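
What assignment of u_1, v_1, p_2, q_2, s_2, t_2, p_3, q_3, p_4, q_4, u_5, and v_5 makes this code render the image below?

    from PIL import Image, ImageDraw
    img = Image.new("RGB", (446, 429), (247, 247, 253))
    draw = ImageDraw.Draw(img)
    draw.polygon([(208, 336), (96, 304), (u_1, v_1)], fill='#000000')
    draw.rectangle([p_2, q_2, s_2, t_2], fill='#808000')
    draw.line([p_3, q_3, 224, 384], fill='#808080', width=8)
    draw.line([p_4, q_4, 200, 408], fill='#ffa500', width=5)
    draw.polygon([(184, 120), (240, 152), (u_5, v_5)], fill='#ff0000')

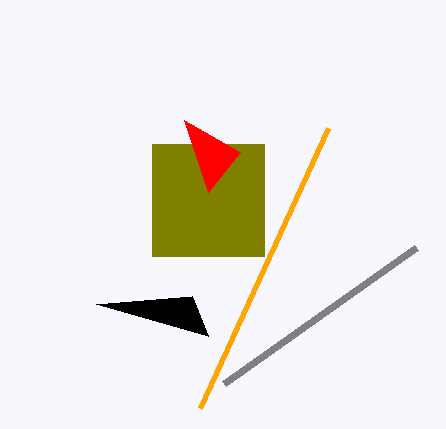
u_1 = 192, v_1 = 296, p_2 = 152, q_2 = 144, s_2 = 264, t_2 = 256, p_3 = 416, q_3 = 248, p_4 = 328, q_4 = 128, u_5 = 208, v_5 = 192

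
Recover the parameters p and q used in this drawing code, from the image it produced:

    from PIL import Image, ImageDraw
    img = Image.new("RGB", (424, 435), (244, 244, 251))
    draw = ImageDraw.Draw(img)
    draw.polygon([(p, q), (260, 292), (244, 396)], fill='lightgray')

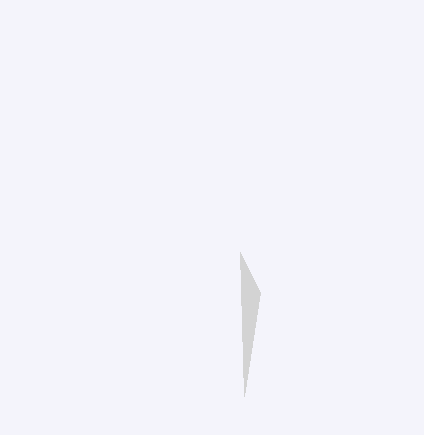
p = 240; q = 252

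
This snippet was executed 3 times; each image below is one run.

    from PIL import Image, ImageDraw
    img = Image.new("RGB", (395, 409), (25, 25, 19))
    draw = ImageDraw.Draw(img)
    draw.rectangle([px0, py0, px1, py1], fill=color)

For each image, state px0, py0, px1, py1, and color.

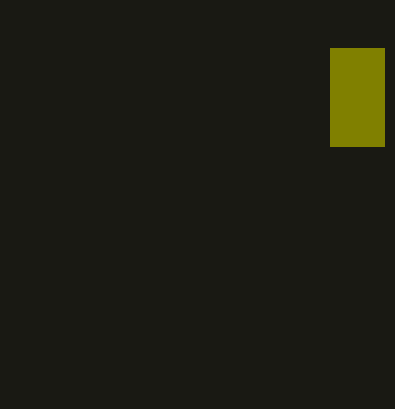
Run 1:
px0 = 330, py0 = 48, px1 = 384, py1 = 146, color = 'olive'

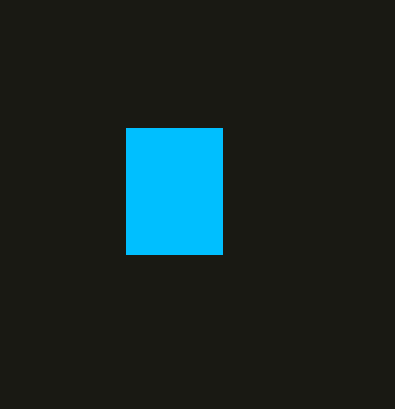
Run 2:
px0 = 126; py0 = 128; px1 = 222; py1 = 254; color = 'deepskyblue'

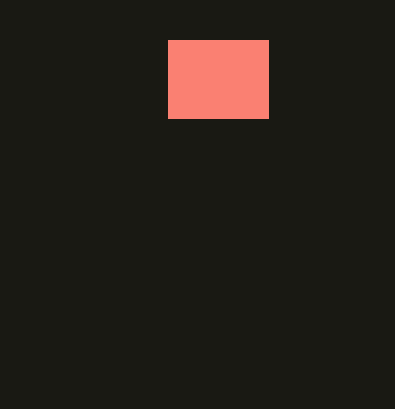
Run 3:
px0 = 168
py0 = 40
px1 = 268
py1 = 118
color = 'salmon'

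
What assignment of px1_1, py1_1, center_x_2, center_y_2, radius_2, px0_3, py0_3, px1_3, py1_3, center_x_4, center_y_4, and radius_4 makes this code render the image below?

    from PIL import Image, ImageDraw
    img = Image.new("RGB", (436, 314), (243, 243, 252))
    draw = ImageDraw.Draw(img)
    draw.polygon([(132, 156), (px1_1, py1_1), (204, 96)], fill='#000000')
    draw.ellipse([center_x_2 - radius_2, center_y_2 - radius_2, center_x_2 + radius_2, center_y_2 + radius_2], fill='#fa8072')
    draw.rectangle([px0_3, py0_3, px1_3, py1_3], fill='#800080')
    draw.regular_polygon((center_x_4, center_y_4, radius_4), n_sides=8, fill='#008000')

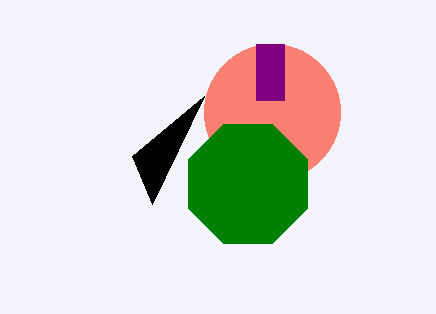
px1_1 = 152
py1_1 = 204
center_x_2 = 272
center_y_2 = 112
radius_2 = 68
px0_3 = 256
py0_3 = 44
px1_3 = 284
py1_3 = 100
center_x_4 = 248
center_y_4 = 184
radius_4 = 64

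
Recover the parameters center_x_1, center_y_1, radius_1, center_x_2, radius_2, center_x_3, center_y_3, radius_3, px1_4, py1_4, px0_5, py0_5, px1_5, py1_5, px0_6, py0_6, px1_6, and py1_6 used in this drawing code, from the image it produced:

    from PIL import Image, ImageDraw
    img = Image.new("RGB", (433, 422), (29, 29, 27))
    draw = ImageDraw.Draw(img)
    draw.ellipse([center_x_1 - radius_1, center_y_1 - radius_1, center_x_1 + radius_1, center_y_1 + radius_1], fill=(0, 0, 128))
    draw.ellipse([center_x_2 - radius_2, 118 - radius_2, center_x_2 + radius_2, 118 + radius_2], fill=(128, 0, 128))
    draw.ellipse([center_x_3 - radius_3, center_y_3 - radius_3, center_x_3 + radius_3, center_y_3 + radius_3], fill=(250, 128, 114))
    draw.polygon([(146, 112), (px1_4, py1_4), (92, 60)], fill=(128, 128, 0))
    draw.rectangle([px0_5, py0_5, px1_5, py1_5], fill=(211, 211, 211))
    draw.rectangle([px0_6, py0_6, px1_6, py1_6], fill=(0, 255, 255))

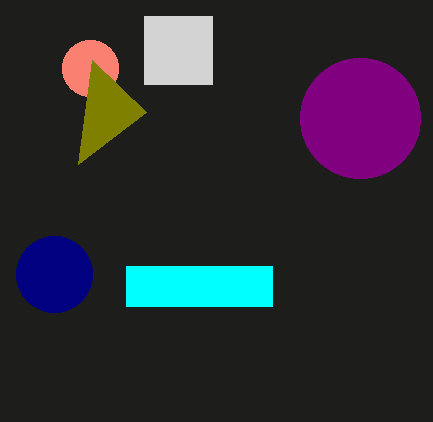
center_x_1 = 54, center_y_1 = 274, radius_1 = 38, center_x_2 = 360, radius_2 = 60, center_x_3 = 90, center_y_3 = 68, radius_3 = 28, px1_4 = 78, py1_4 = 164, px0_5 = 144, py0_5 = 16, px1_5 = 212, py1_5 = 84, px0_6 = 126, py0_6 = 266, px1_6 = 272, py1_6 = 306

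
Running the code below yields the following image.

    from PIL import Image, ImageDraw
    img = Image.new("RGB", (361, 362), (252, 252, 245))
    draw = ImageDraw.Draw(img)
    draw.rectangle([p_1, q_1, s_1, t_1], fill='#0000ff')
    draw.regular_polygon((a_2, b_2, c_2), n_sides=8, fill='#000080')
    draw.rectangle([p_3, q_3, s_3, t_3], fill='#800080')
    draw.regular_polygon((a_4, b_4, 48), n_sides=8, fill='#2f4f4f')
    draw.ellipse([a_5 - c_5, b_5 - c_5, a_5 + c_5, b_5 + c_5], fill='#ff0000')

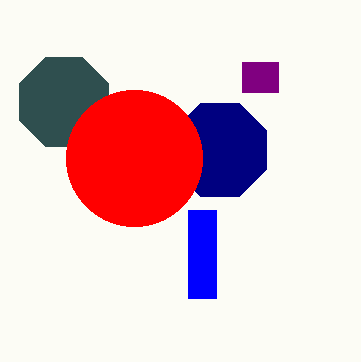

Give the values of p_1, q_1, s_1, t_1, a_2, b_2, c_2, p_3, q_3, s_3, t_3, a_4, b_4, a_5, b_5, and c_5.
p_1 = 188, q_1 = 210, s_1 = 216, t_1 = 298, a_2 = 220, b_2 = 150, c_2 = 50, p_3 = 242, q_3 = 62, s_3 = 278, t_3 = 92, a_4 = 64, b_4 = 102, a_5 = 134, b_5 = 158, c_5 = 68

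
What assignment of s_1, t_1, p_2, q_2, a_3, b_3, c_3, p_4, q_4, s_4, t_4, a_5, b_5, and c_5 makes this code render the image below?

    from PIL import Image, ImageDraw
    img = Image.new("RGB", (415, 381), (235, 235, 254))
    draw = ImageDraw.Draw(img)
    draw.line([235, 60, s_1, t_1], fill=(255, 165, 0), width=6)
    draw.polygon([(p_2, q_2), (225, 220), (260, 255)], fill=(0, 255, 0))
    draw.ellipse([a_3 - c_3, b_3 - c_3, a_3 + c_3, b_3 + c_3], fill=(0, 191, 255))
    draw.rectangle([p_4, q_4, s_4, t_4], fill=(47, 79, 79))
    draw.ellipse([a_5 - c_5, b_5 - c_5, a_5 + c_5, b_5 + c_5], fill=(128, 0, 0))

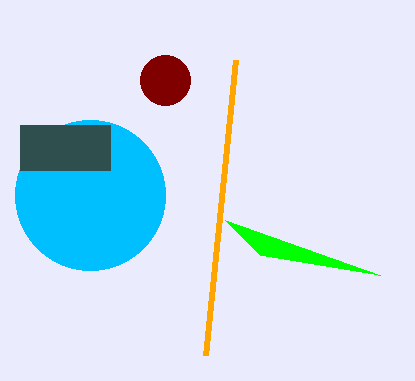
s_1 = 205
t_1 = 355
p_2 = 380
q_2 = 275
a_3 = 90
b_3 = 195
c_3 = 75
p_4 = 20
q_4 = 125
s_4 = 110
t_4 = 170
a_5 = 165
b_5 = 80
c_5 = 25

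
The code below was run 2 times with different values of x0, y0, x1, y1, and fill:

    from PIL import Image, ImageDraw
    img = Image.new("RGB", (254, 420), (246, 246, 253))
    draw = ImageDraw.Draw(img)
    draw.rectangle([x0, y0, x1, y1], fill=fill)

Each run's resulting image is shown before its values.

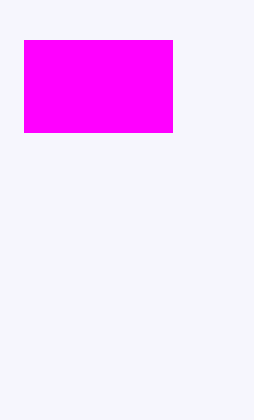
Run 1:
x0 = 24, y0 = 40, x1 = 172, y1 = 132, fill = 'magenta'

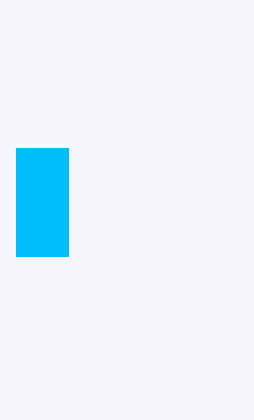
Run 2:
x0 = 16; y0 = 148; x1 = 68; y1 = 256; fill = 'deepskyblue'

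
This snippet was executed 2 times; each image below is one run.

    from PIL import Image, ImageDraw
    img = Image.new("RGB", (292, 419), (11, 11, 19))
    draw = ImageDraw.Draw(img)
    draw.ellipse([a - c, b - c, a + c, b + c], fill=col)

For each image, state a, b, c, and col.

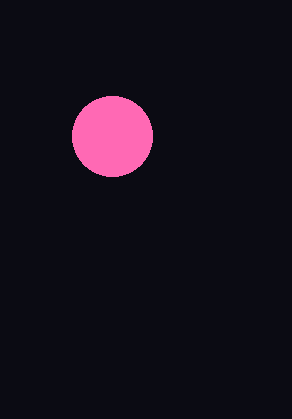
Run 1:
a = 112
b = 136
c = 40
col = 'hotpink'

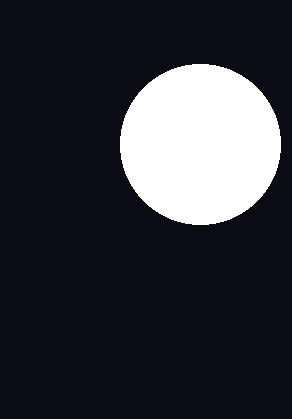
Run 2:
a = 200
b = 144
c = 80
col = 'white'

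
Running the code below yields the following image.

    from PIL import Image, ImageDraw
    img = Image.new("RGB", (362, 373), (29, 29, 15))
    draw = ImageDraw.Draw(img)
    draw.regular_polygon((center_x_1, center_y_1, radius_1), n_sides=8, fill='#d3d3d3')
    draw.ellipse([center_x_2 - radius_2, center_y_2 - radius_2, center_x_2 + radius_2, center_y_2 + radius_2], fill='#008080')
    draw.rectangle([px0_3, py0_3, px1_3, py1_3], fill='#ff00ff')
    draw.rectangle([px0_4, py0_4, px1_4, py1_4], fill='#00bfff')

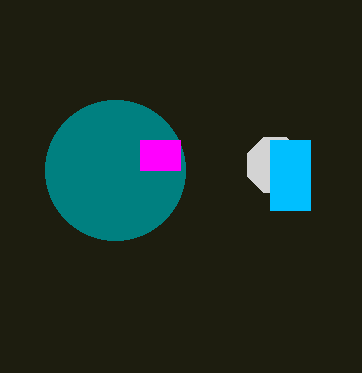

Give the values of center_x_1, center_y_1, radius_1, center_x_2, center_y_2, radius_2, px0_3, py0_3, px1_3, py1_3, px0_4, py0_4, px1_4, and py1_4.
center_x_1 = 275; center_y_1 = 165; radius_1 = 30; center_x_2 = 115; center_y_2 = 170; radius_2 = 70; px0_3 = 140; py0_3 = 140; px1_3 = 180; py1_3 = 170; px0_4 = 270; py0_4 = 140; px1_4 = 310; py1_4 = 210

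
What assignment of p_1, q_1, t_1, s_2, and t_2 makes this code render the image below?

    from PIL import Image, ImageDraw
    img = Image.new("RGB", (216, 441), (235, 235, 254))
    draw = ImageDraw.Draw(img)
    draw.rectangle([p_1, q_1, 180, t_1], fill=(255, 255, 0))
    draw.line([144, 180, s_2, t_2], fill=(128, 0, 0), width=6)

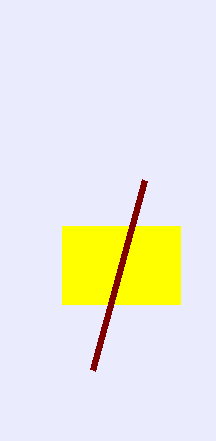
p_1 = 62
q_1 = 226
t_1 = 304
s_2 = 92
t_2 = 370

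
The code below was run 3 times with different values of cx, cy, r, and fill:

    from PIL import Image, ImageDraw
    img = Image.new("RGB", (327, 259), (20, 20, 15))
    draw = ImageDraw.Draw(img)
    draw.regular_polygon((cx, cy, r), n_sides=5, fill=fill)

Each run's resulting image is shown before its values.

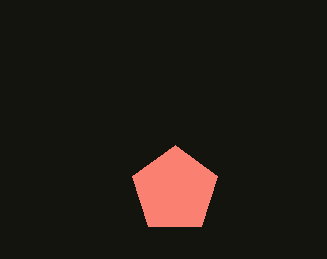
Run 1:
cx = 175, cy = 190, r = 45, fill = 'salmon'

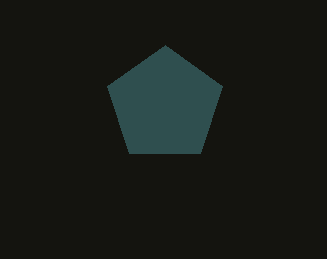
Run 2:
cx = 165; cy = 105; r = 60; fill = 'darkslategray'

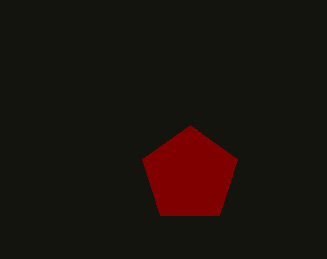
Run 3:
cx = 190; cy = 175; r = 50; fill = 'maroon'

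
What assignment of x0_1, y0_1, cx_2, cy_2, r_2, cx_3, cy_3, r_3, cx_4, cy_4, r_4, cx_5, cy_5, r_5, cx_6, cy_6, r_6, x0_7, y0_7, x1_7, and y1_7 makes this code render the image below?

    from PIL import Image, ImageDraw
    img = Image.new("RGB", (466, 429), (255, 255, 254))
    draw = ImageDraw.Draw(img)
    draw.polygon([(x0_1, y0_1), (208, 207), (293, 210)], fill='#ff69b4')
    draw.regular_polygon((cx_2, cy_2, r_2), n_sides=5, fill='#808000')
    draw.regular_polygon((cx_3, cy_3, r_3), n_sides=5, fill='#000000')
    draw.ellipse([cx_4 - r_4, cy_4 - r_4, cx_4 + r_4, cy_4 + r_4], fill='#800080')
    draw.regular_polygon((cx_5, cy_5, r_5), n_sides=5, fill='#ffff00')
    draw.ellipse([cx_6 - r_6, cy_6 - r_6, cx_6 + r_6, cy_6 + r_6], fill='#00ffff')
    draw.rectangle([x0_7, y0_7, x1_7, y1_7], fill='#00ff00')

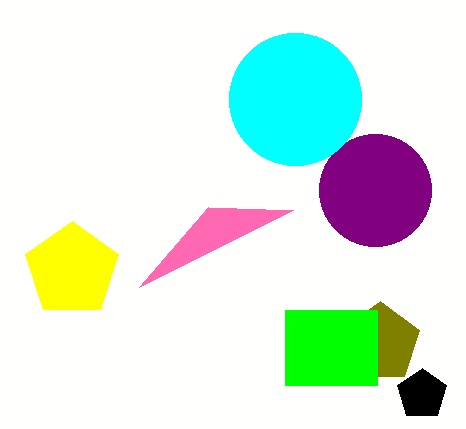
x0_1 = 139; y0_1 = 287; cx_2 = 380; cy_2 = 343; r_2 = 42; cx_3 = 422; cy_3 = 394; r_3 = 26; cx_4 = 375; cy_4 = 190; r_4 = 56; cx_5 = 72; cy_5 = 270; r_5 = 49; cx_6 = 295; cy_6 = 99; r_6 = 66; x0_7 = 285; y0_7 = 310; x1_7 = 377; y1_7 = 385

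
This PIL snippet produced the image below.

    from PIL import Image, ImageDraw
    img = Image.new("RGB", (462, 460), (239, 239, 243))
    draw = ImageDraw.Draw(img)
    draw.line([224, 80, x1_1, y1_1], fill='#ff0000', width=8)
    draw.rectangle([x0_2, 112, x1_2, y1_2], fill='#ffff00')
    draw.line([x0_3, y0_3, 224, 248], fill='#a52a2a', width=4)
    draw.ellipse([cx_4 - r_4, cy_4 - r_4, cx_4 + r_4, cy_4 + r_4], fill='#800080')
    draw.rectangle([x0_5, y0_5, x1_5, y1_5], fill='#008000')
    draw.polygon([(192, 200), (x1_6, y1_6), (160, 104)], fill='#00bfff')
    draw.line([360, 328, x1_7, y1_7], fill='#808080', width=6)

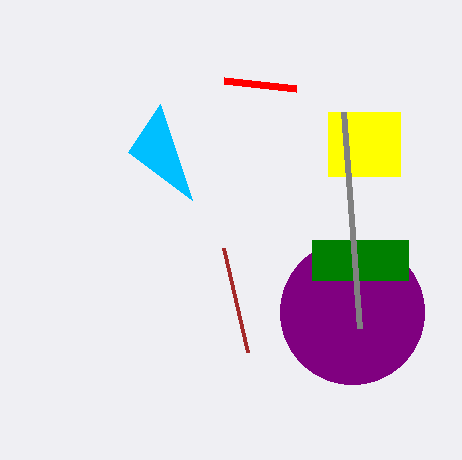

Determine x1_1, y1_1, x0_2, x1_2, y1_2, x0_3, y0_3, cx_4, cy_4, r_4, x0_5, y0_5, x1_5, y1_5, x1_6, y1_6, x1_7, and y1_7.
x1_1 = 296
y1_1 = 88
x0_2 = 328
x1_2 = 400
y1_2 = 176
x0_3 = 248
y0_3 = 352
cx_4 = 352
cy_4 = 312
r_4 = 72
x0_5 = 312
y0_5 = 240
x1_5 = 408
y1_5 = 280
x1_6 = 128
y1_6 = 152
x1_7 = 344
y1_7 = 112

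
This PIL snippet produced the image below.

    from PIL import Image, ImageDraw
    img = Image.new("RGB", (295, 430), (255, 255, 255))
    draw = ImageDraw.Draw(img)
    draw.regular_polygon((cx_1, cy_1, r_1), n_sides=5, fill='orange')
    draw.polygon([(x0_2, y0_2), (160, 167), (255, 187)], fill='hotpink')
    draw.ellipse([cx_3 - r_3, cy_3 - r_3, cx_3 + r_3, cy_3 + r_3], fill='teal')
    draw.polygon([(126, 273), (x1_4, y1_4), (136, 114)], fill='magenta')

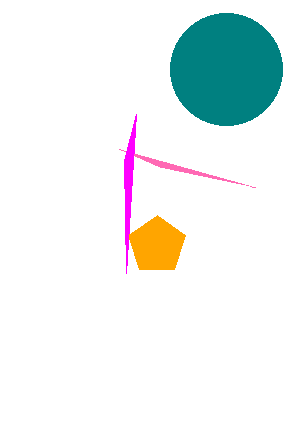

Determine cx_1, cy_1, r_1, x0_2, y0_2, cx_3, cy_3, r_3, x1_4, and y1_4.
cx_1 = 157; cy_1 = 245; r_1 = 30; x0_2 = 119; y0_2 = 149; cx_3 = 226; cy_3 = 69; r_3 = 56; x1_4 = 124; y1_4 = 160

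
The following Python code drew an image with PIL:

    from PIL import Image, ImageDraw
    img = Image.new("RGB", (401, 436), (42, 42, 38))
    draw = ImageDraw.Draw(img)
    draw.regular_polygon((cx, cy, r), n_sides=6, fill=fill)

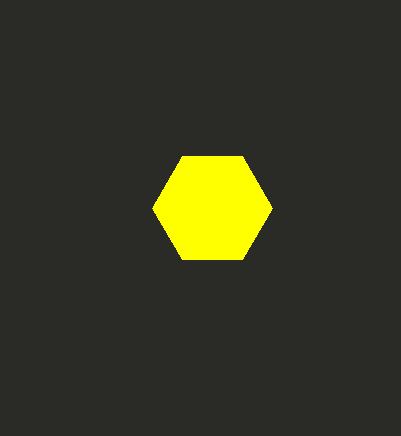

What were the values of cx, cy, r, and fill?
cx = 212, cy = 208, r = 60, fill = 'yellow'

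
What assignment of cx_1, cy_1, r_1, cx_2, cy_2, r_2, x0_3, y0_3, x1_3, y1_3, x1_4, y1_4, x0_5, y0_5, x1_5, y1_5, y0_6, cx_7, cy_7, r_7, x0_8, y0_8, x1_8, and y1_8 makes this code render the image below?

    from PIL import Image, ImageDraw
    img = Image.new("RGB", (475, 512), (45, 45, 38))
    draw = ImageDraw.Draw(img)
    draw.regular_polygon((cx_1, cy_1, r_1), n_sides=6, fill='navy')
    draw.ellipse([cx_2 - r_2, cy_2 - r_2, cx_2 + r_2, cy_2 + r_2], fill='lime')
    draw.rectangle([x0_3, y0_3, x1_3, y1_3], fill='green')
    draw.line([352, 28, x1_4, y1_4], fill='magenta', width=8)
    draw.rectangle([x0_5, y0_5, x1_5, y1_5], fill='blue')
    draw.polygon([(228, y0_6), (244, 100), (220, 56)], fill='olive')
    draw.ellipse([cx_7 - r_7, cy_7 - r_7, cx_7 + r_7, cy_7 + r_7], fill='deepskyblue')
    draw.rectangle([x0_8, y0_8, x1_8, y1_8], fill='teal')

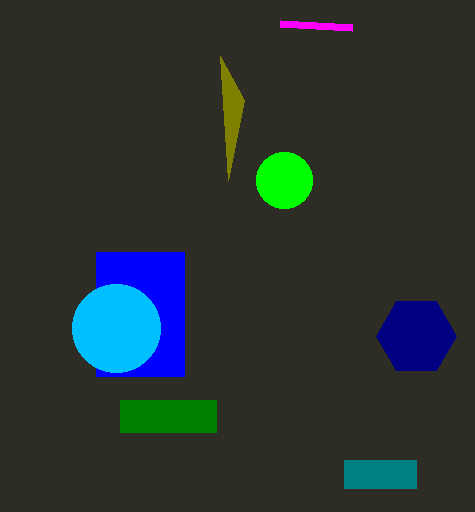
cx_1 = 416, cy_1 = 336, r_1 = 40, cx_2 = 284, cy_2 = 180, r_2 = 28, x0_3 = 120, y0_3 = 400, x1_3 = 216, y1_3 = 432, x1_4 = 280, y1_4 = 24, x0_5 = 96, y0_5 = 252, x1_5 = 184, y1_5 = 376, y0_6 = 180, cx_7 = 116, cy_7 = 328, r_7 = 44, x0_8 = 344, y0_8 = 460, x1_8 = 416, y1_8 = 488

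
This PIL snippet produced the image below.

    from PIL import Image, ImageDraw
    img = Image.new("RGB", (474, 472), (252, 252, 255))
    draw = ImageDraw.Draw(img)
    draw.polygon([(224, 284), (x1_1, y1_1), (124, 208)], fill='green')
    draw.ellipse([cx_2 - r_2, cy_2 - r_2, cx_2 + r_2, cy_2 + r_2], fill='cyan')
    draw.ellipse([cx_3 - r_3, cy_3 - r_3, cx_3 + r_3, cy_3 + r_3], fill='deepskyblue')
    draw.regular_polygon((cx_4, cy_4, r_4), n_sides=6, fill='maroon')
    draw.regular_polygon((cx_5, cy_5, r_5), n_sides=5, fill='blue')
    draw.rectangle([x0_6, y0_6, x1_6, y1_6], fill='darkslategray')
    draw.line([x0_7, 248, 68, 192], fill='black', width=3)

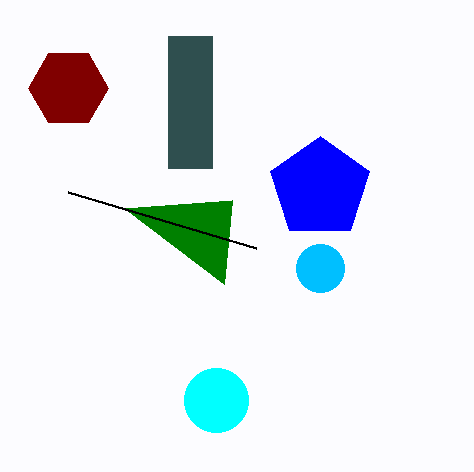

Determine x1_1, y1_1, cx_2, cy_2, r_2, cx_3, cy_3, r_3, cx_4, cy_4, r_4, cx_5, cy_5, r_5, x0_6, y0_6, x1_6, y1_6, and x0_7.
x1_1 = 232
y1_1 = 200
cx_2 = 216
cy_2 = 400
r_2 = 32
cx_3 = 320
cy_3 = 268
r_3 = 24
cx_4 = 68
cy_4 = 88
r_4 = 40
cx_5 = 320
cy_5 = 188
r_5 = 52
x0_6 = 168
y0_6 = 36
x1_6 = 212
y1_6 = 168
x0_7 = 256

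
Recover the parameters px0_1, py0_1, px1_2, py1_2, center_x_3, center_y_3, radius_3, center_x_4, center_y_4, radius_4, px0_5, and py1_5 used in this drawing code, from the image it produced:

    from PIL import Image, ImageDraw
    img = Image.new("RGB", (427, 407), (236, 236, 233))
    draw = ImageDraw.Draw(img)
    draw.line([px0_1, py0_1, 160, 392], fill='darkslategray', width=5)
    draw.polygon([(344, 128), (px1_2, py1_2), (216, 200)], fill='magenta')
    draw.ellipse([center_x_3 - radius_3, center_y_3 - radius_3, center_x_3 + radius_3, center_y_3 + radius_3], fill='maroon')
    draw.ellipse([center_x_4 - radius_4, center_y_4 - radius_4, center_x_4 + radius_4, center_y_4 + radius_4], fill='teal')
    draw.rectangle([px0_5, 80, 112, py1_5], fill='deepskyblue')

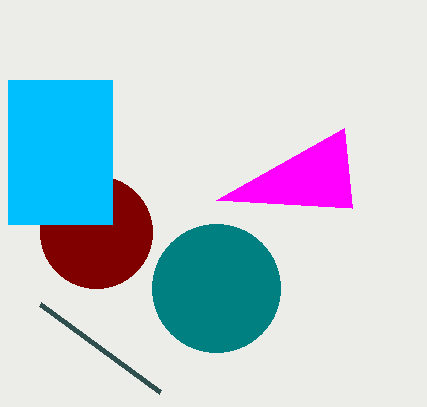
px0_1 = 40, py0_1 = 304, px1_2 = 352, py1_2 = 208, center_x_3 = 96, center_y_3 = 232, radius_3 = 56, center_x_4 = 216, center_y_4 = 288, radius_4 = 64, px0_5 = 8, py1_5 = 224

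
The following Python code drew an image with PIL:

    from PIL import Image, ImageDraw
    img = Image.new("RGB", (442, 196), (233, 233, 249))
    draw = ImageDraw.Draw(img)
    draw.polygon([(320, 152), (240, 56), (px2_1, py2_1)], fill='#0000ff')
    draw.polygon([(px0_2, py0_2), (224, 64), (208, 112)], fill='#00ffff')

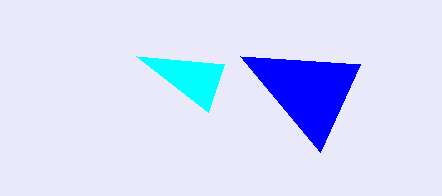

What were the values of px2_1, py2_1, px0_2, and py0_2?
px2_1 = 360
py2_1 = 64
px0_2 = 136
py0_2 = 56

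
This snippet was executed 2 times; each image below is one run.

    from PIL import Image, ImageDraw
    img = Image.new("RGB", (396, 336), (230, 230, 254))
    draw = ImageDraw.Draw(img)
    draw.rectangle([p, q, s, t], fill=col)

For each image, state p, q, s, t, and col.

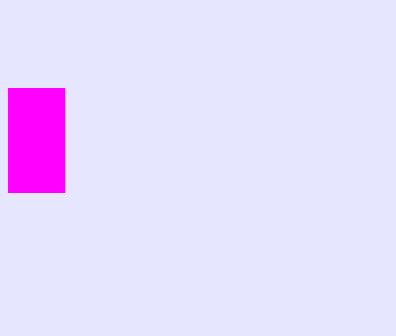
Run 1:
p = 8, q = 88, s = 64, t = 192, col = 'magenta'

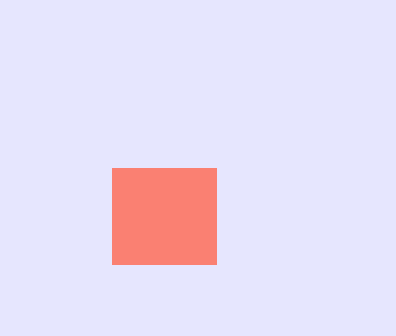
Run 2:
p = 112
q = 168
s = 216
t = 264
col = 'salmon'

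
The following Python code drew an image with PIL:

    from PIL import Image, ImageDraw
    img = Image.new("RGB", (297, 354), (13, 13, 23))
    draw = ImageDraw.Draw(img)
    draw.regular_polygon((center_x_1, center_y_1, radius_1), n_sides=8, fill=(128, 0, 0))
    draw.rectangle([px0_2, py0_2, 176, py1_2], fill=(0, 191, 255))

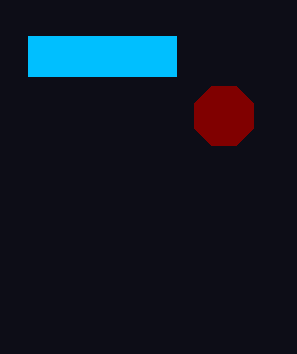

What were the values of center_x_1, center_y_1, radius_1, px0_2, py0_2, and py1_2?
center_x_1 = 224; center_y_1 = 116; radius_1 = 32; px0_2 = 28; py0_2 = 36; py1_2 = 76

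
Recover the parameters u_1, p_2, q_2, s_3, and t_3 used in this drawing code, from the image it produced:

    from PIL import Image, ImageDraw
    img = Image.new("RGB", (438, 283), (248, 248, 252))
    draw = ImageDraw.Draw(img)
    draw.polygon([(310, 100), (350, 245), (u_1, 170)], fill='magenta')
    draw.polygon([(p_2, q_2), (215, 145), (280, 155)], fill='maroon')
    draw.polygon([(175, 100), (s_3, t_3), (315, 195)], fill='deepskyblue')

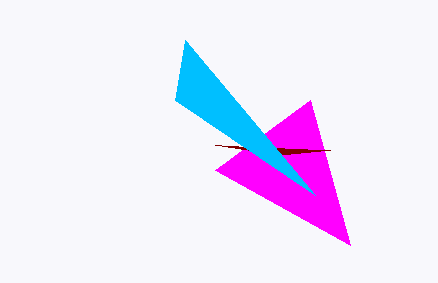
u_1 = 215; p_2 = 330; q_2 = 150; s_3 = 185; t_3 = 40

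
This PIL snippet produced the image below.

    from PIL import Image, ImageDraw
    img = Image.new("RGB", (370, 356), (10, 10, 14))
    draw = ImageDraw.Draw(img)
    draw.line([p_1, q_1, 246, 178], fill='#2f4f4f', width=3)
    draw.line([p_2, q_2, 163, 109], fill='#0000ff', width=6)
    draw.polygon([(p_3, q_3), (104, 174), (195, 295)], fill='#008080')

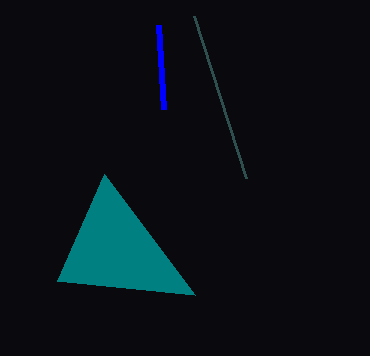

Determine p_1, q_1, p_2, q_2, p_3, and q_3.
p_1 = 194, q_1 = 16, p_2 = 158, q_2 = 25, p_3 = 57, q_3 = 281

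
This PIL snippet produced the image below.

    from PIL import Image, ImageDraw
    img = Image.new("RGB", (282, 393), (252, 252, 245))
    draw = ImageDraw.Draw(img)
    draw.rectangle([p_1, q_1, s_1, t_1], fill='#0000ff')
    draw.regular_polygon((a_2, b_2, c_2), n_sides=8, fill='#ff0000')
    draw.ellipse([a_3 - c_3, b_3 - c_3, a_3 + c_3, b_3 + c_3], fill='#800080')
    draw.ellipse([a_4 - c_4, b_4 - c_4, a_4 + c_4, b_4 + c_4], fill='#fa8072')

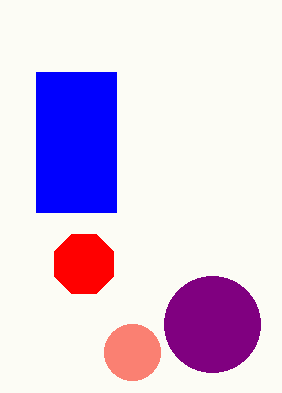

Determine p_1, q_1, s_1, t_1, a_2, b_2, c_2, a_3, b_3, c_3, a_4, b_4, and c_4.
p_1 = 36; q_1 = 72; s_1 = 116; t_1 = 212; a_2 = 84; b_2 = 264; c_2 = 32; a_3 = 212; b_3 = 324; c_3 = 48; a_4 = 132; b_4 = 352; c_4 = 28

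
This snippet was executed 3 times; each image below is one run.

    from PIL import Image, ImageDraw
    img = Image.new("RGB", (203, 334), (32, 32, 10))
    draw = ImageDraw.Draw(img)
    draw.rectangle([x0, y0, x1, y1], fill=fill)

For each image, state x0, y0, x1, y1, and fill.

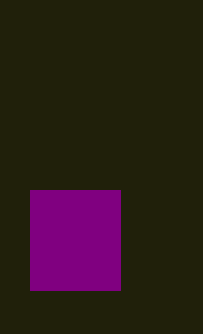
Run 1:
x0 = 30; y0 = 190; x1 = 120; y1 = 290; fill = 'purple'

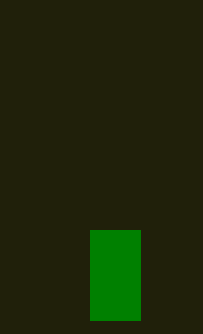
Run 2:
x0 = 90
y0 = 230
x1 = 140
y1 = 320
fill = 'green'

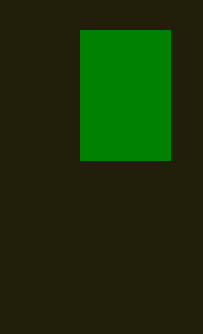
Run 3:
x0 = 80, y0 = 30, x1 = 170, y1 = 160, fill = 'green'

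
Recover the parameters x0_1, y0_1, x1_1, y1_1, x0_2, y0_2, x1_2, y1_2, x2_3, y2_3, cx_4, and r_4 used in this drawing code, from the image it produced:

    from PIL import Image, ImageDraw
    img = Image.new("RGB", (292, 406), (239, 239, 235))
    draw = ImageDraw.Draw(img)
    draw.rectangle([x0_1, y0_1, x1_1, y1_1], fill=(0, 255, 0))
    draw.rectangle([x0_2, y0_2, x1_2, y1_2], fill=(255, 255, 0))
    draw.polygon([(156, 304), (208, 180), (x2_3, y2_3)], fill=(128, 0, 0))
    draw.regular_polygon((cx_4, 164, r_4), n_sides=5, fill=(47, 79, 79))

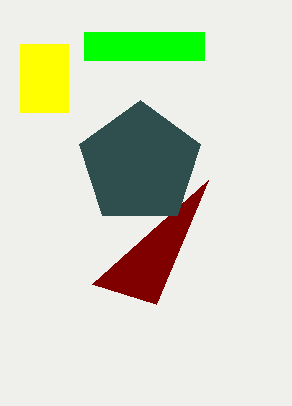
x0_1 = 84; y0_1 = 32; x1_1 = 204; y1_1 = 60; x0_2 = 20; y0_2 = 44; x1_2 = 68; y1_2 = 112; x2_3 = 92; y2_3 = 284; cx_4 = 140; r_4 = 64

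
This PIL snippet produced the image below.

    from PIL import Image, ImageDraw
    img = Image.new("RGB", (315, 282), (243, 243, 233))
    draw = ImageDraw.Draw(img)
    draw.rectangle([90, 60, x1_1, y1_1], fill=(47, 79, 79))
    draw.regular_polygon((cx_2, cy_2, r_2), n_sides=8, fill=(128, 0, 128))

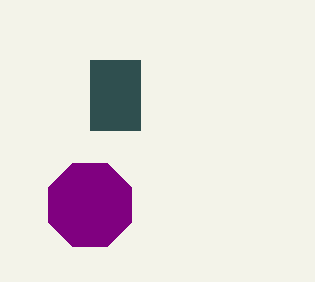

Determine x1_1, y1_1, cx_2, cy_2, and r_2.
x1_1 = 140
y1_1 = 130
cx_2 = 90
cy_2 = 205
r_2 = 45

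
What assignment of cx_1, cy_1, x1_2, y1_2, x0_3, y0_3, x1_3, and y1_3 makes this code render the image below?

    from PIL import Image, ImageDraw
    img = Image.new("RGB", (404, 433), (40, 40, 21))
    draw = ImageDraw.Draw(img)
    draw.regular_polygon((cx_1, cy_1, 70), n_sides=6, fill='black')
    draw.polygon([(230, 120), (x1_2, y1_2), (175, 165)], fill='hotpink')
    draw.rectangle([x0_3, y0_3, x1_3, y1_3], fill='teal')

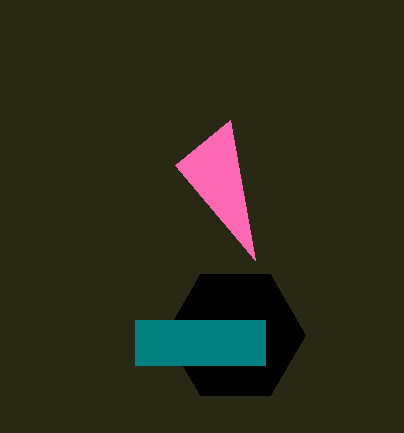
cx_1 = 235
cy_1 = 335
x1_2 = 255
y1_2 = 260
x0_3 = 135
y0_3 = 320
x1_3 = 265
y1_3 = 365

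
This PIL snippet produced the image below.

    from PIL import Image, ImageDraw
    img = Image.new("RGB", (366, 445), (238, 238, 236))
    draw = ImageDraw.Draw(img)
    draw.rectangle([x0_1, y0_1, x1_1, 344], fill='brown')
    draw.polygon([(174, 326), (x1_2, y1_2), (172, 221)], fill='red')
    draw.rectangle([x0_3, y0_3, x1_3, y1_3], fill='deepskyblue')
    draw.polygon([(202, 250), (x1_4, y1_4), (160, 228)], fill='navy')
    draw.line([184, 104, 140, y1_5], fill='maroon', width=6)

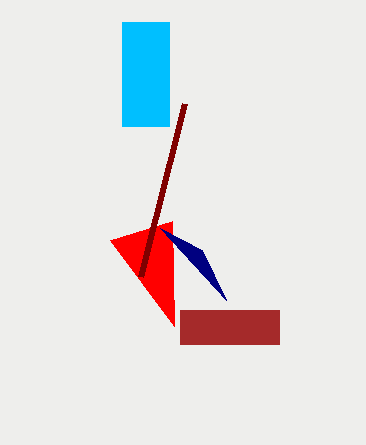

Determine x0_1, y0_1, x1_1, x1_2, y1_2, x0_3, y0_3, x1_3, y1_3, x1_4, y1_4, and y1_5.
x0_1 = 180; y0_1 = 310; x1_1 = 279; x1_2 = 110; y1_2 = 240; x0_3 = 122; y0_3 = 22; x1_3 = 169; y1_3 = 126; x1_4 = 226; y1_4 = 300; y1_5 = 277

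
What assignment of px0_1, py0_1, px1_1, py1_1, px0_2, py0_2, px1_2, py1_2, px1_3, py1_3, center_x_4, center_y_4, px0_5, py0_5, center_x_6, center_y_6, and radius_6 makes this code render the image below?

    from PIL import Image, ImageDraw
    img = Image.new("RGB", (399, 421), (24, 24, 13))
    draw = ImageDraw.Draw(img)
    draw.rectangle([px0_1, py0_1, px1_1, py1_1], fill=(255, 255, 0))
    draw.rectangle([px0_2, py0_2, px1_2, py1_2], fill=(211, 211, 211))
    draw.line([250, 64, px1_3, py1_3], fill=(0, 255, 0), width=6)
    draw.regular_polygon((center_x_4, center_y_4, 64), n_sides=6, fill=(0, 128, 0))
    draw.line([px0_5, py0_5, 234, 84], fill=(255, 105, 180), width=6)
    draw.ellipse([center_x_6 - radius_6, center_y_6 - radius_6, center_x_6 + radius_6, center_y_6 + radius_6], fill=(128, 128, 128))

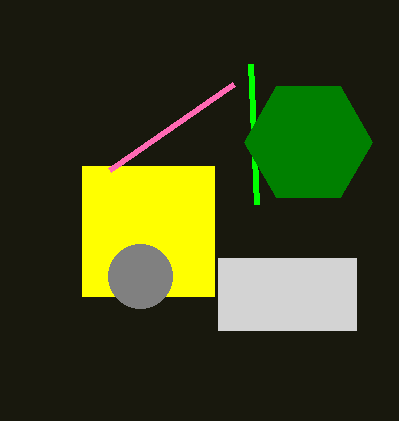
px0_1 = 82; py0_1 = 166; px1_1 = 214; py1_1 = 296; px0_2 = 218; py0_2 = 258; px1_2 = 356; py1_2 = 330; px1_3 = 256; py1_3 = 204; center_x_4 = 308; center_y_4 = 142; px0_5 = 110; py0_5 = 170; center_x_6 = 140; center_y_6 = 276; radius_6 = 32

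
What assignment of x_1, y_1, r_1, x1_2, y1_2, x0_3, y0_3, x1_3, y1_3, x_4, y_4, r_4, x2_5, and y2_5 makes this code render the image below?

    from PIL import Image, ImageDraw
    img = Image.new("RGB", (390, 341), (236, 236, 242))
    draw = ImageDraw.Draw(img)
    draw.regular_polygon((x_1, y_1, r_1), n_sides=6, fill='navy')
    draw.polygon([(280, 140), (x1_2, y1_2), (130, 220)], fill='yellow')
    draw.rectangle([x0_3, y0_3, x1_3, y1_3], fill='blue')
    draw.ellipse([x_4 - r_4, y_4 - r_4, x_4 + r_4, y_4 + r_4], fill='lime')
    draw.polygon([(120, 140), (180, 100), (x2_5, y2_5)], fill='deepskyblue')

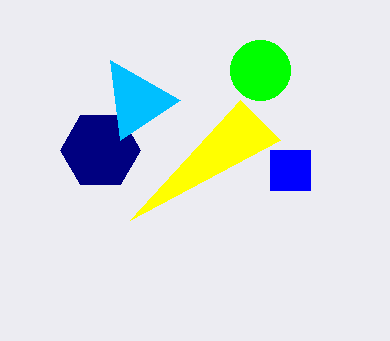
x_1 = 100
y_1 = 150
r_1 = 40
x1_2 = 240
y1_2 = 100
x0_3 = 270
y0_3 = 150
x1_3 = 310
y1_3 = 190
x_4 = 260
y_4 = 70
r_4 = 30
x2_5 = 110
y2_5 = 60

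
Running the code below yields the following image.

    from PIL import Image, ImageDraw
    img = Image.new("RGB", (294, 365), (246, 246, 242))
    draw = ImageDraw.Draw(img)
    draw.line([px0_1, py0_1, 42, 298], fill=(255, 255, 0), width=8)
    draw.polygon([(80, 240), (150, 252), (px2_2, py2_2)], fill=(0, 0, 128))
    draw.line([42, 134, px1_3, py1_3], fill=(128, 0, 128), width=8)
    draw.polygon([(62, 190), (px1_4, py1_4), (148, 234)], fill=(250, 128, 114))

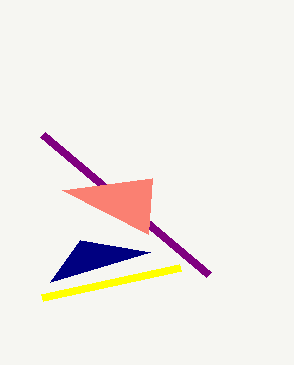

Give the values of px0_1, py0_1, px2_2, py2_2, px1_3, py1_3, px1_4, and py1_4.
px0_1 = 180, py0_1 = 268, px2_2 = 50, py2_2 = 282, px1_3 = 208, py1_3 = 274, px1_4 = 152, py1_4 = 178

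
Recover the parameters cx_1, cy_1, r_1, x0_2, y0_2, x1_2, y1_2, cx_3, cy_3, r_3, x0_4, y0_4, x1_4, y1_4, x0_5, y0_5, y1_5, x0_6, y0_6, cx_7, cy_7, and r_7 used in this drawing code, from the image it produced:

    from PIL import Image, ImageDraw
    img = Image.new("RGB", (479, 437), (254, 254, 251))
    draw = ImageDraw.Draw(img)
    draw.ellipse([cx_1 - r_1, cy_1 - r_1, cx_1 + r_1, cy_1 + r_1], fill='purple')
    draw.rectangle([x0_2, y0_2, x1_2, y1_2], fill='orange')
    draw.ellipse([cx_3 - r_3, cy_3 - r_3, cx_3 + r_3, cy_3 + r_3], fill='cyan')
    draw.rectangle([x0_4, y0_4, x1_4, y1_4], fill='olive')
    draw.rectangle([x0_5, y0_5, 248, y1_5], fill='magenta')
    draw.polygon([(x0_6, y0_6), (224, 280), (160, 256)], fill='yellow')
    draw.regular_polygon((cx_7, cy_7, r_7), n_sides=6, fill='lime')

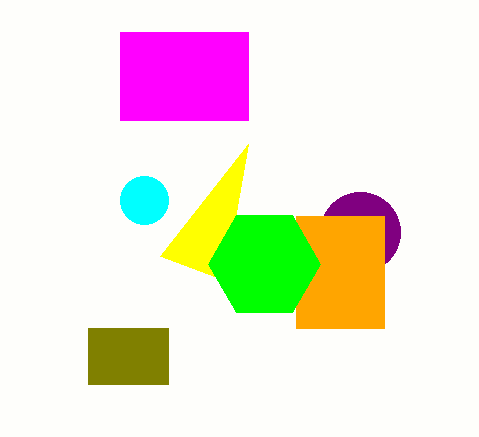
cx_1 = 360, cy_1 = 232, r_1 = 40, x0_2 = 296, y0_2 = 216, x1_2 = 384, y1_2 = 328, cx_3 = 144, cy_3 = 200, r_3 = 24, x0_4 = 88, y0_4 = 328, x1_4 = 168, y1_4 = 384, x0_5 = 120, y0_5 = 32, y1_5 = 120, x0_6 = 248, y0_6 = 144, cx_7 = 264, cy_7 = 264, r_7 = 56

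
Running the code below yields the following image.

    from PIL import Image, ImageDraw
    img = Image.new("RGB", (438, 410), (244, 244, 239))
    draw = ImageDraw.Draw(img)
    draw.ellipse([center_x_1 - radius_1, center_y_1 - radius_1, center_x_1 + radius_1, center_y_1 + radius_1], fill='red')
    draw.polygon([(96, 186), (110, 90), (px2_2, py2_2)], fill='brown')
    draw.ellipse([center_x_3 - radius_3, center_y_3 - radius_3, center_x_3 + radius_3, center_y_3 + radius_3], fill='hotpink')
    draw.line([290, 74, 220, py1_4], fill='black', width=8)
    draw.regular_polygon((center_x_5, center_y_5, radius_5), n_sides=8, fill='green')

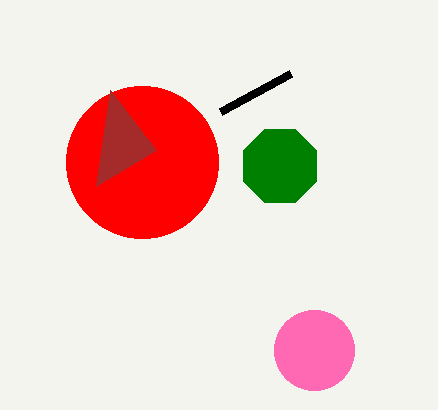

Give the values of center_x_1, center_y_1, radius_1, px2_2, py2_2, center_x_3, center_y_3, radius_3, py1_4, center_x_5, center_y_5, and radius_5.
center_x_1 = 142
center_y_1 = 162
radius_1 = 76
px2_2 = 156
py2_2 = 150
center_x_3 = 314
center_y_3 = 350
radius_3 = 40
py1_4 = 112
center_x_5 = 280
center_y_5 = 166
radius_5 = 40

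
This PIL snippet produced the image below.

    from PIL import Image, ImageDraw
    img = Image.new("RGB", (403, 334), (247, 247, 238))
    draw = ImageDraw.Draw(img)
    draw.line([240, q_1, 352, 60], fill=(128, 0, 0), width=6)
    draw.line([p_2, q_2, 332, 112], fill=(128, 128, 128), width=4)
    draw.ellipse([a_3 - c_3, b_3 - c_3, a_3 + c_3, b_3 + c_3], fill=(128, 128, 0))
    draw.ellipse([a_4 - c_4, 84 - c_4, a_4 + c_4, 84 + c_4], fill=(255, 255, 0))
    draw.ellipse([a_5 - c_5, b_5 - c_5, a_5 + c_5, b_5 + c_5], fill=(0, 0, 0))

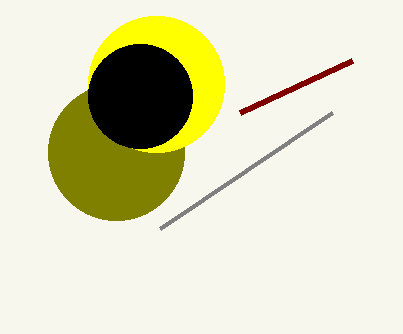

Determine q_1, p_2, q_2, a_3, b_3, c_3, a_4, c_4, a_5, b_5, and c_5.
q_1 = 112; p_2 = 160; q_2 = 228; a_3 = 116; b_3 = 152; c_3 = 68; a_4 = 156; c_4 = 68; a_5 = 140; b_5 = 96; c_5 = 52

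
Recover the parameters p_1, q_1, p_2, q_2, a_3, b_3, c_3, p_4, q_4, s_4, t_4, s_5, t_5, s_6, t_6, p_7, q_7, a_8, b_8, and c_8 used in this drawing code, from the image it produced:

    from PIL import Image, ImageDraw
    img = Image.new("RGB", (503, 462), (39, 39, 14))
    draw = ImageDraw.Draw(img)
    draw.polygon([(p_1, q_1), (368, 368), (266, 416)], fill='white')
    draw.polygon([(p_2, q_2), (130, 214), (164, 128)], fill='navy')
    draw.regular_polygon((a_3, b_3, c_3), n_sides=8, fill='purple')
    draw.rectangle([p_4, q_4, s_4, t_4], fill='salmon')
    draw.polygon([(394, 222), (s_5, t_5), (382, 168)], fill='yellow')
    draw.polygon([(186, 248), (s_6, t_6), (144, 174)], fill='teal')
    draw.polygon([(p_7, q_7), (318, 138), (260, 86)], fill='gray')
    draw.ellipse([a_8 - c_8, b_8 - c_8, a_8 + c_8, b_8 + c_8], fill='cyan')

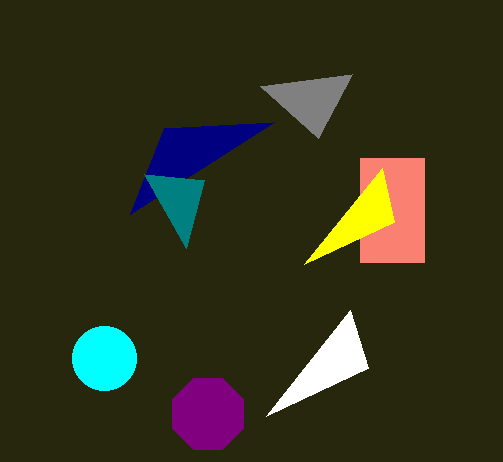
p_1 = 350
q_1 = 310
p_2 = 274
q_2 = 122
a_3 = 208
b_3 = 414
c_3 = 38
p_4 = 360
q_4 = 158
s_4 = 424
t_4 = 262
s_5 = 304
t_5 = 264
s_6 = 204
t_6 = 180
p_7 = 352
q_7 = 74
a_8 = 104
b_8 = 358
c_8 = 32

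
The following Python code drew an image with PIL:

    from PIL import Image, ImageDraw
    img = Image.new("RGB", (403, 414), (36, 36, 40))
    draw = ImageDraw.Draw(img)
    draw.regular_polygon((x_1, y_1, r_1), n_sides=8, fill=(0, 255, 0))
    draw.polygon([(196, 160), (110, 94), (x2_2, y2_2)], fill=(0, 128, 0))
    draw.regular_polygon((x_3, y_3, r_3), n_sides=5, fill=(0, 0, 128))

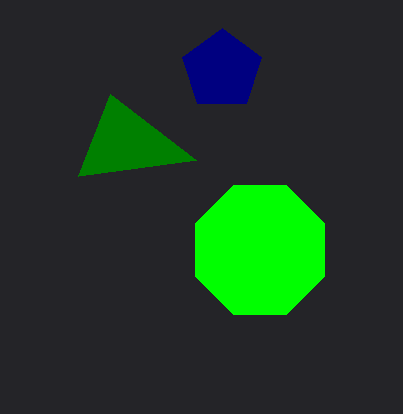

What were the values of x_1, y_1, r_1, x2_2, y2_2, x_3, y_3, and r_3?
x_1 = 260; y_1 = 250; r_1 = 70; x2_2 = 78; y2_2 = 176; x_3 = 222; y_3 = 70; r_3 = 42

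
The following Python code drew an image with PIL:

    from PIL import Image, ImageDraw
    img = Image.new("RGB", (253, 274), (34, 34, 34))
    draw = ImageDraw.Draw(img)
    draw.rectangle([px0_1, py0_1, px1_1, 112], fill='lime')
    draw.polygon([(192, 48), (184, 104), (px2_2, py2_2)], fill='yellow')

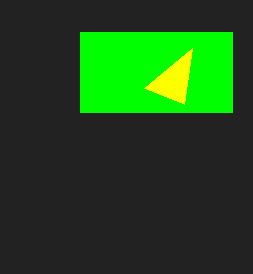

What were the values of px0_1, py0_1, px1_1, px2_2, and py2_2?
px0_1 = 80; py0_1 = 32; px1_1 = 232; px2_2 = 144; py2_2 = 88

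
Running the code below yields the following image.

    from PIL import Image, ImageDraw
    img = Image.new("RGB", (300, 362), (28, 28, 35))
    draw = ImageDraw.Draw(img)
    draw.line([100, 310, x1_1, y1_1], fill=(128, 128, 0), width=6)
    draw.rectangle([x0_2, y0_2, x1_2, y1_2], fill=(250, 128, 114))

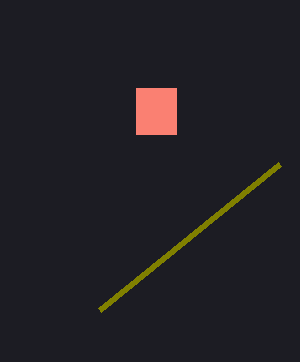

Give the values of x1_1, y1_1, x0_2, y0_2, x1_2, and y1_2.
x1_1 = 280, y1_1 = 164, x0_2 = 136, y0_2 = 88, x1_2 = 176, y1_2 = 134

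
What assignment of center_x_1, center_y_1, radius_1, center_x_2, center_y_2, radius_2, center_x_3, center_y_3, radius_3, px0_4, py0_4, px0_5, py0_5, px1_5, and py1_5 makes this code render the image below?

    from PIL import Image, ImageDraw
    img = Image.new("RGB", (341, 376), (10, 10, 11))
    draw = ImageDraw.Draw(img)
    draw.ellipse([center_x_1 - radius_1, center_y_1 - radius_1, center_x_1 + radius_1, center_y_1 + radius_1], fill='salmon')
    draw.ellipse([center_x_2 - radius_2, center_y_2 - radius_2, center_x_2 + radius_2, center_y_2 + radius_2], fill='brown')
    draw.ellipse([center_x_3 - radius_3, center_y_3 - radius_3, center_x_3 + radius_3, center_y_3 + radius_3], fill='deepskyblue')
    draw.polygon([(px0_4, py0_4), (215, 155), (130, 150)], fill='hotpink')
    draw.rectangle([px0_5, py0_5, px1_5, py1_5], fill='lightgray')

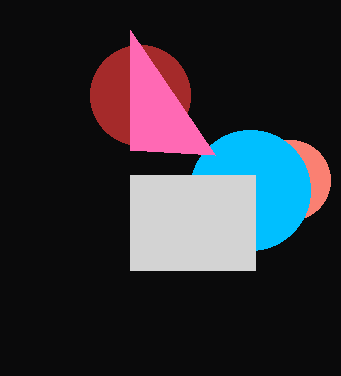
center_x_1 = 290; center_y_1 = 180; radius_1 = 40; center_x_2 = 140; center_y_2 = 95; radius_2 = 50; center_x_3 = 250; center_y_3 = 190; radius_3 = 60; px0_4 = 130; py0_4 = 30; px0_5 = 130; py0_5 = 175; px1_5 = 255; py1_5 = 270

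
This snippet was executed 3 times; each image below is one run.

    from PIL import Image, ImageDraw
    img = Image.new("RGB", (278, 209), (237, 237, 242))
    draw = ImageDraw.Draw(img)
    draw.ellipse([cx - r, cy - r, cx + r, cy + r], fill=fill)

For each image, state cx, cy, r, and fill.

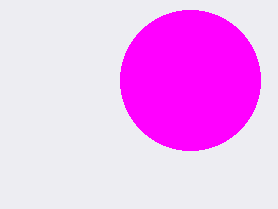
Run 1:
cx = 190
cy = 80
r = 70
fill = 'magenta'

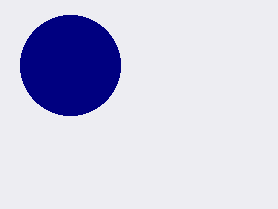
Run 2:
cx = 70
cy = 65
r = 50
fill = 'navy'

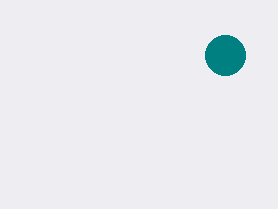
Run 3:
cx = 225; cy = 55; r = 20; fill = 'teal'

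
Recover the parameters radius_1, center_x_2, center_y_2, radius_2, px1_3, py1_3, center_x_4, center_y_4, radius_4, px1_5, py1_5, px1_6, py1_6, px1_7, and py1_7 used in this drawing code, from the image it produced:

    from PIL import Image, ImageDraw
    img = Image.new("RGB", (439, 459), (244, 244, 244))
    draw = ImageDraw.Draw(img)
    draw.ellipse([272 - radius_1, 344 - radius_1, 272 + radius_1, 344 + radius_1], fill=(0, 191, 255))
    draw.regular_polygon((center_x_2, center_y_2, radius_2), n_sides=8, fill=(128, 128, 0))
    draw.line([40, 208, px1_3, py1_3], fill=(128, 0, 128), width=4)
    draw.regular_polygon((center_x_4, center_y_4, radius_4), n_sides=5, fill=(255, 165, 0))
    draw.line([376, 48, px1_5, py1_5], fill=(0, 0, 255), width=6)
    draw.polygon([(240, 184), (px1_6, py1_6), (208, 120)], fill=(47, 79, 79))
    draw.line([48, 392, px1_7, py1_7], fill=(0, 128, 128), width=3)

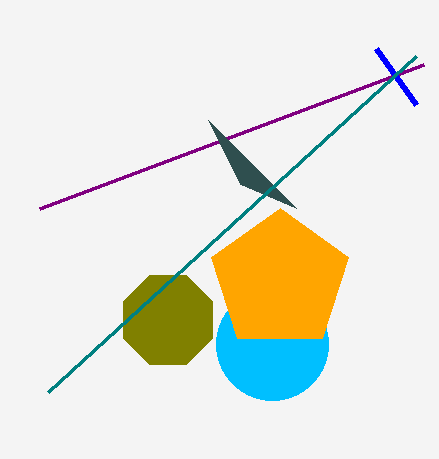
radius_1 = 56
center_x_2 = 168
center_y_2 = 320
radius_2 = 48
px1_3 = 424
py1_3 = 64
center_x_4 = 280
center_y_4 = 280
radius_4 = 72
px1_5 = 416
py1_5 = 104
px1_6 = 296
py1_6 = 208
px1_7 = 416
py1_7 = 56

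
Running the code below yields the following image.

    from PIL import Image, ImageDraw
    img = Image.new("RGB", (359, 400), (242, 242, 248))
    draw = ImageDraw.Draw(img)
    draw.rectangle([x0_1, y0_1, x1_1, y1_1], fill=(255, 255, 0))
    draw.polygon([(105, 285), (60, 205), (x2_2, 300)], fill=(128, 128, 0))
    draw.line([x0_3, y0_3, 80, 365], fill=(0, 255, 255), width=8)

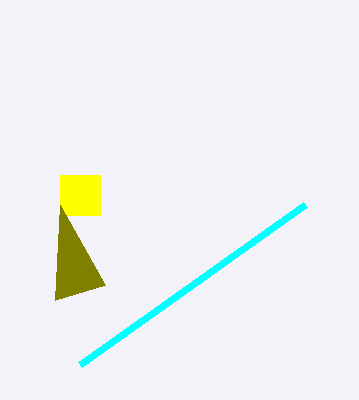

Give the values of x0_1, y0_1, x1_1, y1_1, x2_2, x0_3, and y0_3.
x0_1 = 60, y0_1 = 175, x1_1 = 100, y1_1 = 215, x2_2 = 55, x0_3 = 305, y0_3 = 205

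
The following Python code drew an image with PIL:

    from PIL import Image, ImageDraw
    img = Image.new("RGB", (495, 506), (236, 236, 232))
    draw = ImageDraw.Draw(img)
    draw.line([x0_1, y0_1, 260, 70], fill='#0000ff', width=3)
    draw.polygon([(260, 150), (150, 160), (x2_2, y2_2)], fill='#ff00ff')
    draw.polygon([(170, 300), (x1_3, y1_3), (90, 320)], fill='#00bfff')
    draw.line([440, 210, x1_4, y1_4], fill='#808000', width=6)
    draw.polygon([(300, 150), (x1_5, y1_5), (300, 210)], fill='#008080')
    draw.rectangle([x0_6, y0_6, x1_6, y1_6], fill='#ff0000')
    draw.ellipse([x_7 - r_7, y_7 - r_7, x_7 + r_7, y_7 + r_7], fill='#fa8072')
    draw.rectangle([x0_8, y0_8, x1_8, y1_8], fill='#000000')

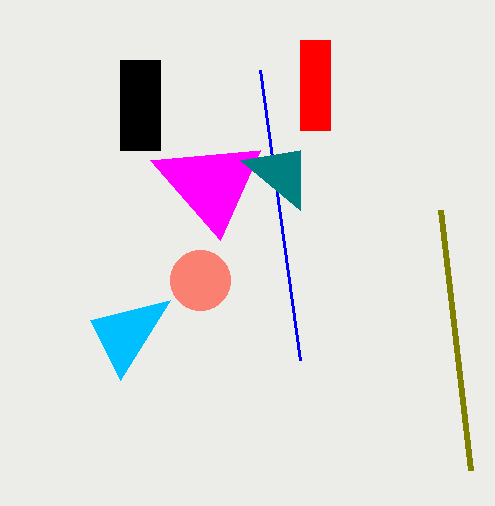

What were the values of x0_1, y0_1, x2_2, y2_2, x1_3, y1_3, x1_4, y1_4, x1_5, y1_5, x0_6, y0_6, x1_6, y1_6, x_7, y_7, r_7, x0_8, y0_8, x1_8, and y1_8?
x0_1 = 300, y0_1 = 360, x2_2 = 220, y2_2 = 240, x1_3 = 120, y1_3 = 380, x1_4 = 470, y1_4 = 470, x1_5 = 240, y1_5 = 160, x0_6 = 300, y0_6 = 40, x1_6 = 330, y1_6 = 130, x_7 = 200, y_7 = 280, r_7 = 30, x0_8 = 120, y0_8 = 60, x1_8 = 160, y1_8 = 150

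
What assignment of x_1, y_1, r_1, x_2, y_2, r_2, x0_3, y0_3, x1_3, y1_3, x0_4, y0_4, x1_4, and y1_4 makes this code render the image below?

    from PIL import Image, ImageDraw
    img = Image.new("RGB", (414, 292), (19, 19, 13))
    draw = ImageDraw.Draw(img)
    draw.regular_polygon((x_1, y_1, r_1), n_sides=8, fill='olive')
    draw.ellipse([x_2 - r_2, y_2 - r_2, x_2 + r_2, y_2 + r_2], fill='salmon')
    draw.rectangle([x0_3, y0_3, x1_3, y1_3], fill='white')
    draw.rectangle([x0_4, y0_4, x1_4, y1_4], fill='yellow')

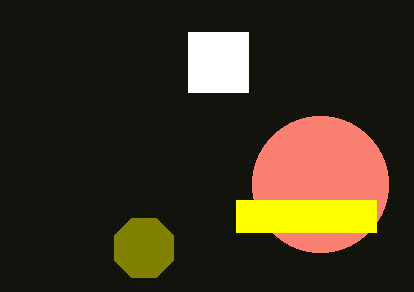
x_1 = 144; y_1 = 248; r_1 = 32; x_2 = 320; y_2 = 184; r_2 = 68; x0_3 = 188; y0_3 = 32; x1_3 = 248; y1_3 = 92; x0_4 = 236; y0_4 = 200; x1_4 = 376; y1_4 = 232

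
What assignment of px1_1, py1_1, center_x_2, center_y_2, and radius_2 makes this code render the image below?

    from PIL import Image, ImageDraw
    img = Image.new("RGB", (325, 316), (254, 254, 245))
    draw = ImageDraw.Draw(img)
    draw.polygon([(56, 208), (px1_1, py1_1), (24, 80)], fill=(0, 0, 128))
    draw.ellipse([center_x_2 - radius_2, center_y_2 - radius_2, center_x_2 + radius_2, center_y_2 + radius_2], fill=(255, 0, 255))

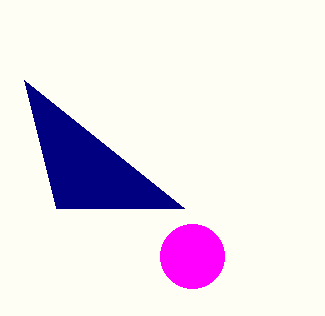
px1_1 = 184
py1_1 = 208
center_x_2 = 192
center_y_2 = 256
radius_2 = 32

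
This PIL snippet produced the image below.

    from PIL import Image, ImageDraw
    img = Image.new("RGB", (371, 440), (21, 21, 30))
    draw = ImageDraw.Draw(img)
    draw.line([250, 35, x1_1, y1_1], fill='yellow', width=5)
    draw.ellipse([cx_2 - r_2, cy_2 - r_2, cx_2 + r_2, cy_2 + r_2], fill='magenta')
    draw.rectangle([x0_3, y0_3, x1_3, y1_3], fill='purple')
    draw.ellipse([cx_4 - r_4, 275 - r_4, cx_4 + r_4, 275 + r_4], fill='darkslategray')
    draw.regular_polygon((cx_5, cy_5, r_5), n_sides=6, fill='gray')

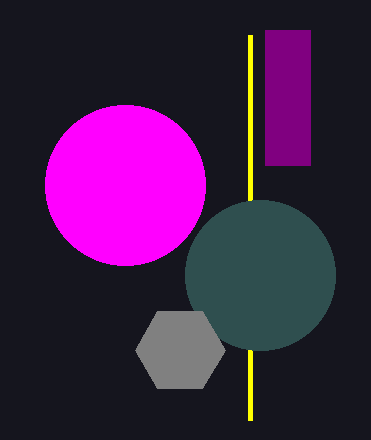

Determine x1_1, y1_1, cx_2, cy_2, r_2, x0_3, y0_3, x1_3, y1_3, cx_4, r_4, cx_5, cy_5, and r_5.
x1_1 = 250
y1_1 = 420
cx_2 = 125
cy_2 = 185
r_2 = 80
x0_3 = 265
y0_3 = 30
x1_3 = 310
y1_3 = 165
cx_4 = 260
r_4 = 75
cx_5 = 180
cy_5 = 350
r_5 = 45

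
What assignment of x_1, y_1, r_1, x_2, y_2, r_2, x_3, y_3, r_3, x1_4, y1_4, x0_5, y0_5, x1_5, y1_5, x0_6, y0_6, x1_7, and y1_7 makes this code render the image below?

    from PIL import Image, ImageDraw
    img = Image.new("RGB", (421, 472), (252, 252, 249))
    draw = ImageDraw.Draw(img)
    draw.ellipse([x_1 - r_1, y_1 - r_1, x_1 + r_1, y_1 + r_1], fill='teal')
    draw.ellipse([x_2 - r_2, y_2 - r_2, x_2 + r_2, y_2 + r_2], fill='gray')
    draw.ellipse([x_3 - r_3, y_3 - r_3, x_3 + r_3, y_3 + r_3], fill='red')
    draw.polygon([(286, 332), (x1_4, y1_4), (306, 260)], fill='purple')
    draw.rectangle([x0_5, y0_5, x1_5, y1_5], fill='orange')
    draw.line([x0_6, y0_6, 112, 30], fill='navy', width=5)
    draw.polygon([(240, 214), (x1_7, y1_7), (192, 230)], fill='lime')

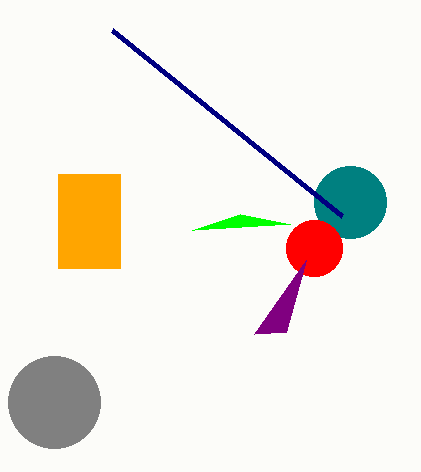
x_1 = 350
y_1 = 202
r_1 = 36
x_2 = 54
y_2 = 402
r_2 = 46
x_3 = 314
y_3 = 248
r_3 = 28
x1_4 = 254
y1_4 = 334
x0_5 = 58
y0_5 = 174
x1_5 = 120
y1_5 = 268
x0_6 = 342
y0_6 = 216
x1_7 = 290
y1_7 = 224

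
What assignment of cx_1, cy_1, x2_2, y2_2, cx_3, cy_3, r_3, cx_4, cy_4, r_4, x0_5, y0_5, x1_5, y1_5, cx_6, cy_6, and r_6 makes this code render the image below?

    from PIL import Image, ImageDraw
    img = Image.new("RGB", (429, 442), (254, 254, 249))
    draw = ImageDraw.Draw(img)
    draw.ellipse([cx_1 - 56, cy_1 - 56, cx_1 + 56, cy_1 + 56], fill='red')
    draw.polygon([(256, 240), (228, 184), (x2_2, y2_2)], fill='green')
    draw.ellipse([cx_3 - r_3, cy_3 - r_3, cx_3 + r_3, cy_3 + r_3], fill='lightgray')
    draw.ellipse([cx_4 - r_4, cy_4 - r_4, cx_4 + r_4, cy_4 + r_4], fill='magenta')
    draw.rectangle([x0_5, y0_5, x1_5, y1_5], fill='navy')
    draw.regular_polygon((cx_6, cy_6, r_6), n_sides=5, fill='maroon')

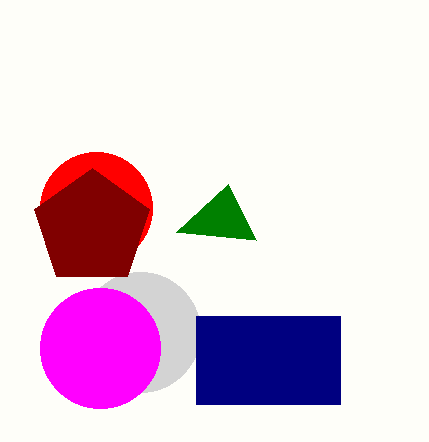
cx_1 = 96; cy_1 = 208; x2_2 = 176; y2_2 = 232; cx_3 = 140; cy_3 = 332; r_3 = 60; cx_4 = 100; cy_4 = 348; r_4 = 60; x0_5 = 196; y0_5 = 316; x1_5 = 340; y1_5 = 404; cx_6 = 92; cy_6 = 228; r_6 = 60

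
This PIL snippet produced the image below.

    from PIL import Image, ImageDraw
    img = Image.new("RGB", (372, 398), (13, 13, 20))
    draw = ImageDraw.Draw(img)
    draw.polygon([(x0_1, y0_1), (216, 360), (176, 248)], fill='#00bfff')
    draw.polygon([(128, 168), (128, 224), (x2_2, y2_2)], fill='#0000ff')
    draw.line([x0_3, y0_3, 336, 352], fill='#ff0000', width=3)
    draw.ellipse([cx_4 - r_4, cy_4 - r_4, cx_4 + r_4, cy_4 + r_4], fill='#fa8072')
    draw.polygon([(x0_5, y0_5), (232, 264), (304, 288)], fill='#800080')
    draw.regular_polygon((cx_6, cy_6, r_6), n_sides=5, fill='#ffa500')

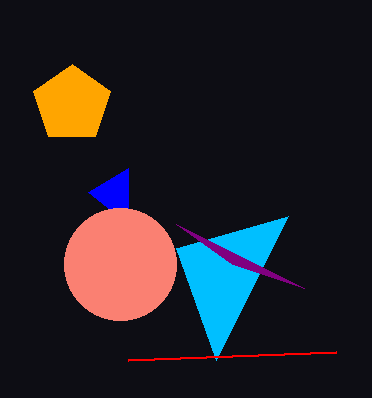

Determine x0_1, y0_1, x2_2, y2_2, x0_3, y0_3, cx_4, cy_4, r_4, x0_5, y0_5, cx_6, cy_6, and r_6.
x0_1 = 288; y0_1 = 216; x2_2 = 88; y2_2 = 192; x0_3 = 128; y0_3 = 360; cx_4 = 120; cy_4 = 264; r_4 = 56; x0_5 = 176; y0_5 = 224; cx_6 = 72; cy_6 = 104; r_6 = 40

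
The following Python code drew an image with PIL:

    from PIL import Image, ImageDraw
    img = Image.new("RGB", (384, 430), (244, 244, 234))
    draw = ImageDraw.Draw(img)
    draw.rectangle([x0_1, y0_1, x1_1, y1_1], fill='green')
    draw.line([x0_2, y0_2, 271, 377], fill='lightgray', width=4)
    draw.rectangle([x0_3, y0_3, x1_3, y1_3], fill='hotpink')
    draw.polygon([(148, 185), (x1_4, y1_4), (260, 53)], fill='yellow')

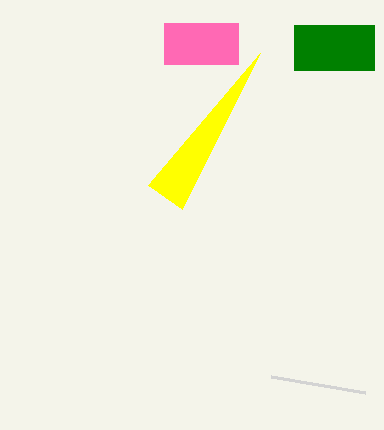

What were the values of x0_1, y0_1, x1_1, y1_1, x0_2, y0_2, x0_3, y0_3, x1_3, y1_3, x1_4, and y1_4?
x0_1 = 294, y0_1 = 25, x1_1 = 374, y1_1 = 70, x0_2 = 365, y0_2 = 393, x0_3 = 164, y0_3 = 23, x1_3 = 238, y1_3 = 64, x1_4 = 182, y1_4 = 209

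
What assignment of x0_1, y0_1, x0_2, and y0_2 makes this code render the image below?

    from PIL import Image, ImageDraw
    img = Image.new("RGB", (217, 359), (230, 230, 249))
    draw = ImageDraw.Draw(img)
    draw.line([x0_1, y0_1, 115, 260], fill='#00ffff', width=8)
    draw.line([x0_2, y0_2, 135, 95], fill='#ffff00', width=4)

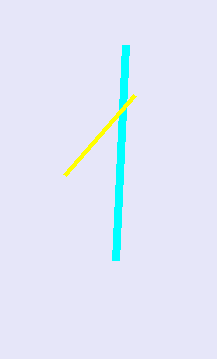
x0_1 = 125, y0_1 = 45, x0_2 = 65, y0_2 = 175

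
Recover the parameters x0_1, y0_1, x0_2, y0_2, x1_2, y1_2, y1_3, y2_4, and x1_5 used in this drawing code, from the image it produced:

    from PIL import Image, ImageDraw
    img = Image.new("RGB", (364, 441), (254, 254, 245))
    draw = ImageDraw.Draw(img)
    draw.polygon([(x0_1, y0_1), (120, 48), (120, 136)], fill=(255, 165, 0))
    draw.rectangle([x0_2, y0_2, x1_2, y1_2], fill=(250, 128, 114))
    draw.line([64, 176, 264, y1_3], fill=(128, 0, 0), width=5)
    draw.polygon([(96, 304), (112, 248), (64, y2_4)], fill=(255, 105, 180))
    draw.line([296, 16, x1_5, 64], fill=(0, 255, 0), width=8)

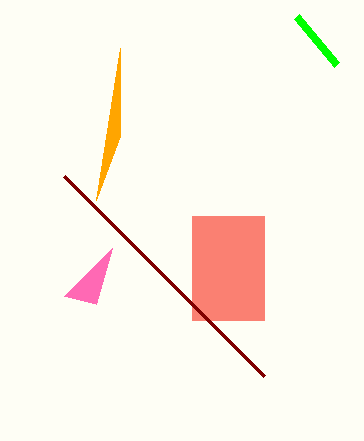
x0_1 = 96
y0_1 = 200
x0_2 = 192
y0_2 = 216
x1_2 = 264
y1_2 = 320
y1_3 = 376
y2_4 = 296
x1_5 = 336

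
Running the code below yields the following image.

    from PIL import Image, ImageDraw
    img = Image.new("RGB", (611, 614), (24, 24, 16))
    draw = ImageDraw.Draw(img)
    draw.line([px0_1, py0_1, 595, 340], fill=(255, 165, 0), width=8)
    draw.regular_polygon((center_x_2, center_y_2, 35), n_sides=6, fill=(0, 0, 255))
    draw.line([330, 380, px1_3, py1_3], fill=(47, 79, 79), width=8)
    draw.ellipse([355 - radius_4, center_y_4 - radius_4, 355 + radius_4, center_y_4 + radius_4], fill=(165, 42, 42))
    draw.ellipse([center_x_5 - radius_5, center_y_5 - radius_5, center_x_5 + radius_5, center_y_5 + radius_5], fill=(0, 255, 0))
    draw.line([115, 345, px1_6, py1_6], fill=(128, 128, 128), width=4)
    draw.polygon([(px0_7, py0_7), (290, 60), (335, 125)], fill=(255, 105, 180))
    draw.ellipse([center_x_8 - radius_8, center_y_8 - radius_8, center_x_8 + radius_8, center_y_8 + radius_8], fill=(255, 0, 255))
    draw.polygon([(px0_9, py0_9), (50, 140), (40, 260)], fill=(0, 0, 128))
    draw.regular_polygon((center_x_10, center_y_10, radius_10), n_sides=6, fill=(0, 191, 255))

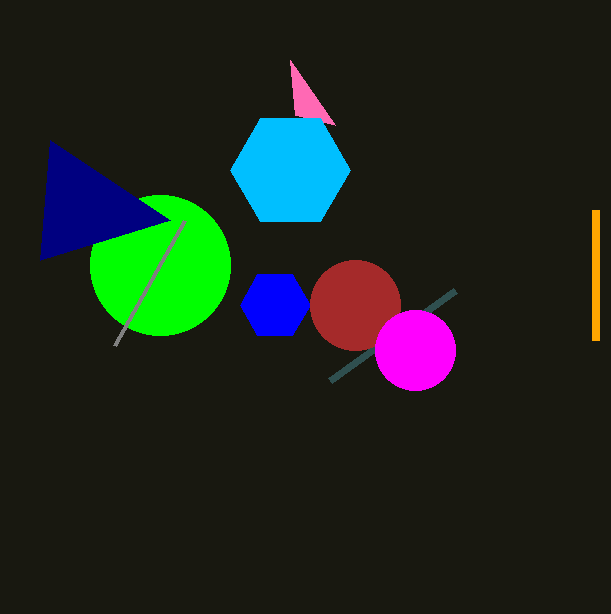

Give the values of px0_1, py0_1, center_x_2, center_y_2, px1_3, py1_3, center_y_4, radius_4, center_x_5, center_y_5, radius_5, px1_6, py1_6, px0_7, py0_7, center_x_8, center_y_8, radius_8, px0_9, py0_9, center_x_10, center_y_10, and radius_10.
px0_1 = 595, py0_1 = 210, center_x_2 = 275, center_y_2 = 305, px1_3 = 455, py1_3 = 290, center_y_4 = 305, radius_4 = 45, center_x_5 = 160, center_y_5 = 265, radius_5 = 70, px1_6 = 185, py1_6 = 220, px0_7 = 295, py0_7 = 115, center_x_8 = 415, center_y_8 = 350, radius_8 = 40, px0_9 = 170, py0_9 = 220, center_x_10 = 290, center_y_10 = 170, radius_10 = 60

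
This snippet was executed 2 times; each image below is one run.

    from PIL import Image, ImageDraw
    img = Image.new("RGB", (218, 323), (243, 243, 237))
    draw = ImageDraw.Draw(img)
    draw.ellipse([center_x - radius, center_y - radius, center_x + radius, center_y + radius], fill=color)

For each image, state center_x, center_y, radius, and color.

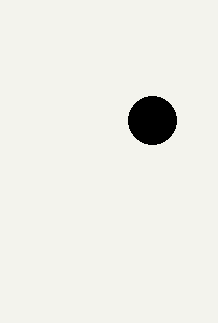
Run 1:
center_x = 152, center_y = 120, radius = 24, color = 'black'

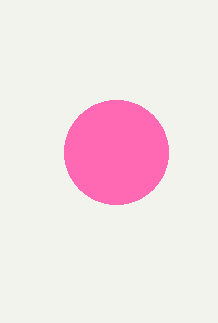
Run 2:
center_x = 116; center_y = 152; radius = 52; color = 'hotpink'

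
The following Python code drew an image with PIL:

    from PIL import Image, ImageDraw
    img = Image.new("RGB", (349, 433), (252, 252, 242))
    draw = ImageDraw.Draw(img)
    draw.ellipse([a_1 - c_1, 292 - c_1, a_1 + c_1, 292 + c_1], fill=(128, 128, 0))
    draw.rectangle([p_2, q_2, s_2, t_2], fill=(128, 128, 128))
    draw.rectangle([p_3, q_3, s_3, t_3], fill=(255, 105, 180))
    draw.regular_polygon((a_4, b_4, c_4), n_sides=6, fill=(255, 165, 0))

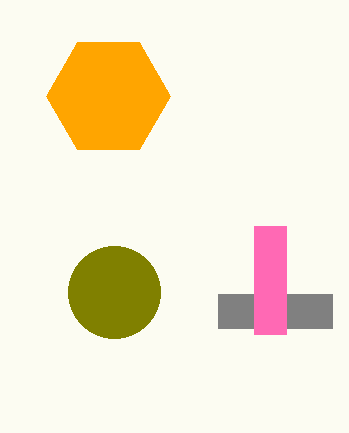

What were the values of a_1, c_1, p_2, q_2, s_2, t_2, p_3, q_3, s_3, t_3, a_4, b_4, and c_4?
a_1 = 114; c_1 = 46; p_2 = 218; q_2 = 294; s_2 = 332; t_2 = 328; p_3 = 254; q_3 = 226; s_3 = 286; t_3 = 334; a_4 = 108; b_4 = 96; c_4 = 62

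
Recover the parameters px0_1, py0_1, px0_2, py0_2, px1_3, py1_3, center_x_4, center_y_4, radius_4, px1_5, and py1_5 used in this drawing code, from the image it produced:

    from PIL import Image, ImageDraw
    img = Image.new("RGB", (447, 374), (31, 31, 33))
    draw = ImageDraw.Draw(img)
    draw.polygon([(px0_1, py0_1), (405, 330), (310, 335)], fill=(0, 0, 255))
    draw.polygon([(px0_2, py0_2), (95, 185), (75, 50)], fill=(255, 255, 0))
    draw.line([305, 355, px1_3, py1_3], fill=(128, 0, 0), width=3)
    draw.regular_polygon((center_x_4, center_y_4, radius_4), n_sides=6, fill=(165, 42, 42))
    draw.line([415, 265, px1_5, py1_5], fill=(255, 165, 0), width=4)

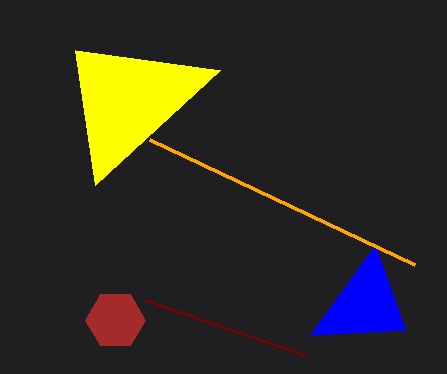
px0_1 = 375
py0_1 = 245
px0_2 = 220
py0_2 = 70
px1_3 = 145
py1_3 = 300
center_x_4 = 115
center_y_4 = 320
radius_4 = 30
px1_5 = 150
py1_5 = 140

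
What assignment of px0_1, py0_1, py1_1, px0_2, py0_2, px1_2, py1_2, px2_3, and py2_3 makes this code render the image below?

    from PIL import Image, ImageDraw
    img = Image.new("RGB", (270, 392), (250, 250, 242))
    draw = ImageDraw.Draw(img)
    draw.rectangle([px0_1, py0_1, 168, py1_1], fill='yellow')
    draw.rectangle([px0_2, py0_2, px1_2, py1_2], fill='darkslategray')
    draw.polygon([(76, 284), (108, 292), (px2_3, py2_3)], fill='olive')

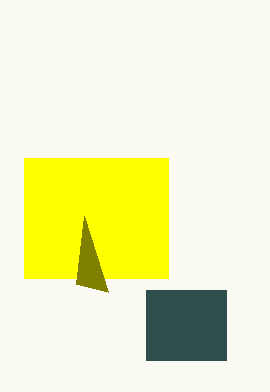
px0_1 = 24; py0_1 = 158; py1_1 = 278; px0_2 = 146; py0_2 = 290; px1_2 = 226; py1_2 = 360; px2_3 = 84; py2_3 = 216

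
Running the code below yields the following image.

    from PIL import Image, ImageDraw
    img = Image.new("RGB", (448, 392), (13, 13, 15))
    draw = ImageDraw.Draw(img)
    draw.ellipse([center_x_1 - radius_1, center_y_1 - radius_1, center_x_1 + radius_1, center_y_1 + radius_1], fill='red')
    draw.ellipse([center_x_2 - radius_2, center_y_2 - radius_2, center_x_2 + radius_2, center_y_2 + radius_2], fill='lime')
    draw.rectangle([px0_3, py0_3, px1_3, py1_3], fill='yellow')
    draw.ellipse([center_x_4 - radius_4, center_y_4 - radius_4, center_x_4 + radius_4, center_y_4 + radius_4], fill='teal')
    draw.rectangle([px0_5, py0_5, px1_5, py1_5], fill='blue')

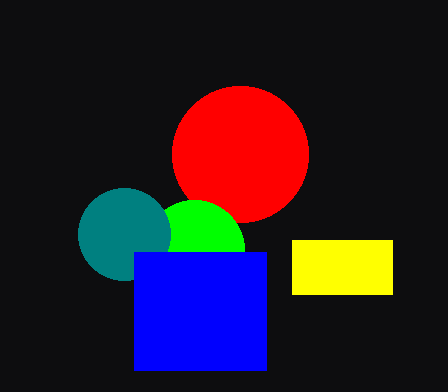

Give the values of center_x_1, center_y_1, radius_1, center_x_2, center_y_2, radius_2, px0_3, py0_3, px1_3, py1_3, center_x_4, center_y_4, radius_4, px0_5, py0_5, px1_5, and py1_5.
center_x_1 = 240, center_y_1 = 154, radius_1 = 68, center_x_2 = 194, center_y_2 = 250, radius_2 = 50, px0_3 = 292, py0_3 = 240, px1_3 = 392, py1_3 = 294, center_x_4 = 124, center_y_4 = 234, radius_4 = 46, px0_5 = 134, py0_5 = 252, px1_5 = 266, py1_5 = 370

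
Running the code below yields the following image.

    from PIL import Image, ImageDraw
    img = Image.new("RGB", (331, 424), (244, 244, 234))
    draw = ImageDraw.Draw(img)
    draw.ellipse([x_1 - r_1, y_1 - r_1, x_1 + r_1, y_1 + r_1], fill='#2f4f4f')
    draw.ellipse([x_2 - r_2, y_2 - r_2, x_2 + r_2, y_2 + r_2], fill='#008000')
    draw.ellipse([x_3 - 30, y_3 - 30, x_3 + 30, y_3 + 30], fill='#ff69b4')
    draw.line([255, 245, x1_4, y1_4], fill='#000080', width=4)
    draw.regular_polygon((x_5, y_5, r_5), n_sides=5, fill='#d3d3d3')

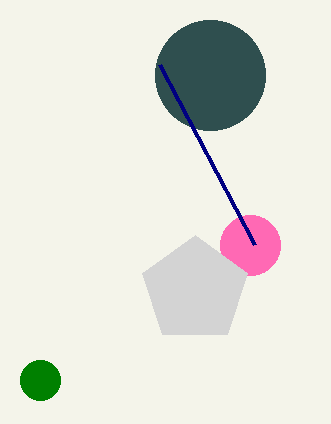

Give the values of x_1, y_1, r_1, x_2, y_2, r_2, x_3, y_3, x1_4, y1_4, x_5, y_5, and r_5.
x_1 = 210; y_1 = 75; r_1 = 55; x_2 = 40; y_2 = 380; r_2 = 20; x_3 = 250; y_3 = 245; x1_4 = 160; y1_4 = 65; x_5 = 195; y_5 = 290; r_5 = 55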